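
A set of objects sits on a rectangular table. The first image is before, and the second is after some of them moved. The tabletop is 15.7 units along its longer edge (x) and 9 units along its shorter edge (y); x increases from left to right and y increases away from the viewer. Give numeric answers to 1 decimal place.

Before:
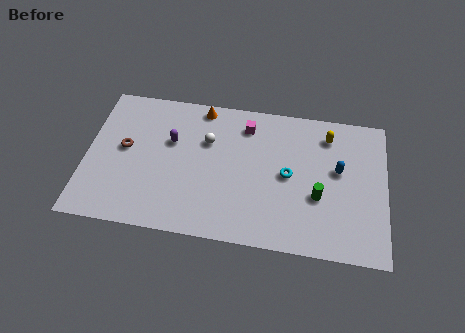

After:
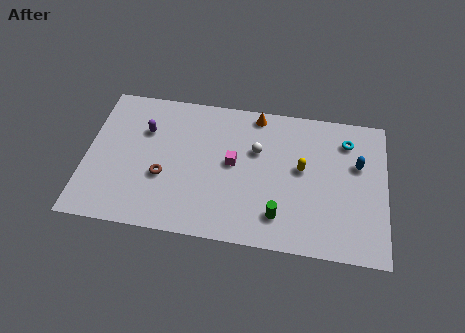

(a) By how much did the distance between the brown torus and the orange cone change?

+1.6

The distance was about 5.0 in the first image and 6.6 in the second, so they moved 1.6 units further apart.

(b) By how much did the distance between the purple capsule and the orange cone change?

+3.3

Before: roughly 2.8 units apart; after: 6.1. That's 3.3 units further apart.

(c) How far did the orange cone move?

2.9

The orange cone was near (5.9, 8.1) before and (8.8, 8.1) after, so it travelled √(2.9² + 0.0²) ≈ 2.9 units.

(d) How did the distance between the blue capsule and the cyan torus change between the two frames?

-1.2

Before: roughly 2.7 units apart; after: 1.5. That's 1.2 units closer together.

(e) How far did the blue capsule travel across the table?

1.1

The blue capsule moved from about (13.2, 5.2) to (14.2, 5.7), a distance of √(1.0² + 0.5²) ≈ 1.1.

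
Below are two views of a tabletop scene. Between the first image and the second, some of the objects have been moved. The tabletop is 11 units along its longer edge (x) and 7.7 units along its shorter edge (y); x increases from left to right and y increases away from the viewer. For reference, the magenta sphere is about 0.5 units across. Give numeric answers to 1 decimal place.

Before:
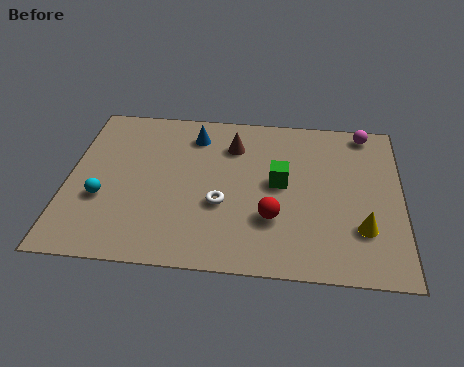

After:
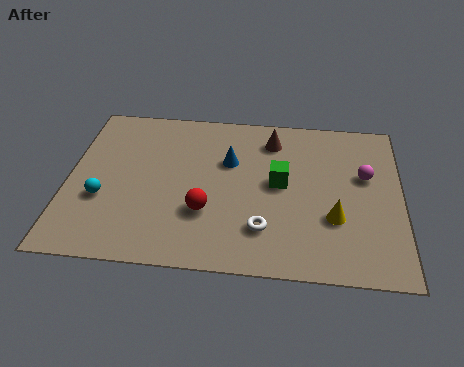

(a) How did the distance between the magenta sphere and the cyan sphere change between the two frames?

-0.7

They were about 9.5 units apart before and 8.8 after — 0.7 units closer together.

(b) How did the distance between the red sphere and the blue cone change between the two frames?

-2.1

The distance was about 4.7 in the first image and 2.6 in the second, so they moved 2.1 units closer together.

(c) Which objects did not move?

the green cube and the cyan sphere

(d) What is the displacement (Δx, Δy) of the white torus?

(1.4, -1.0)

From the two frames, the white torus sits at roughly (5.1, 2.9) before and (6.5, 1.9) after.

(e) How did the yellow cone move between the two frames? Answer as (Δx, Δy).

(-0.9, 0.4)

The yellow cone started near (9.7, 2.2) and ended near (8.8, 2.6).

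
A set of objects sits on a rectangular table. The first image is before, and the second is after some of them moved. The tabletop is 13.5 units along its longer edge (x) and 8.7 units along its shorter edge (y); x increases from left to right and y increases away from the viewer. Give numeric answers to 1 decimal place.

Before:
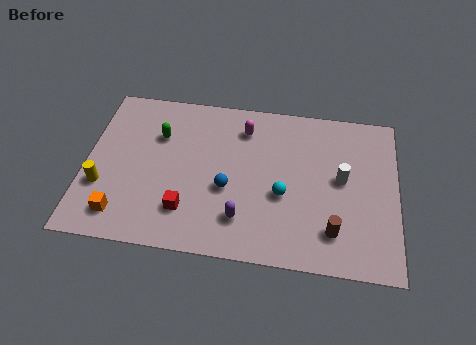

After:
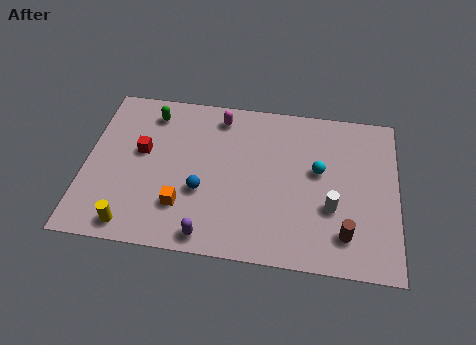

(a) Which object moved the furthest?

the red cube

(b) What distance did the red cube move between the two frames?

3.6

The red cube was near (4.5, 2.1) before and (2.4, 5.0) after, so it travelled √(2.1² + 2.9²) ≈ 3.6 units.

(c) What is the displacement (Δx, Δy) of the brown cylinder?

(0.5, -0.1)

The brown cylinder started near (10.8, 1.9) and ended near (11.3, 1.8).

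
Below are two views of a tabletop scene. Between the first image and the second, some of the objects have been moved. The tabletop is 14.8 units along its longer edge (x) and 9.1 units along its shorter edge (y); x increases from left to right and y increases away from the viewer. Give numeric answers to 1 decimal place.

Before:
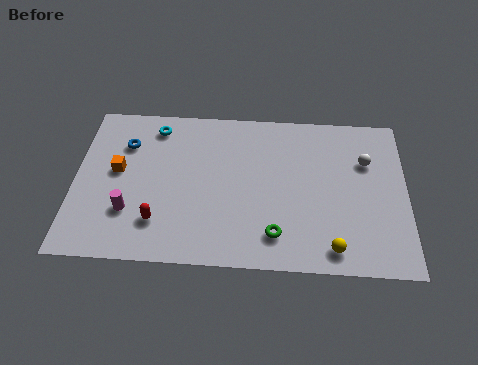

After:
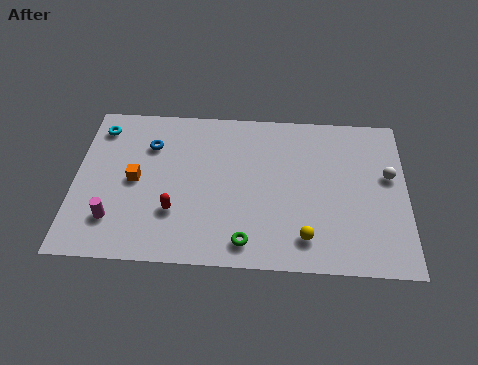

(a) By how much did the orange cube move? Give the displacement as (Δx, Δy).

(0.8, -0.5)

The orange cube was at about (1.9, 5.0) and moved to about (2.7, 4.5).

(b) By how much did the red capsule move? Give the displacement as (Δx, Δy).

(0.7, 0.6)

From the two frames, the red capsule sits at roughly (3.8, 2.2) before and (4.5, 2.8) after.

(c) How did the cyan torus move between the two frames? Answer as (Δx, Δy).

(-2.5, -0.2)

The cyan torus was at about (3.5, 7.7) and moved to about (1.0, 7.5).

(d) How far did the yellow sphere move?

1.3

From (11.5, 1.2) to (10.3, 1.7), the yellow sphere covered √(1.2² + 0.5²) ≈ 1.3 units.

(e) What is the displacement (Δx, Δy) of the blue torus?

(1.1, 0.0)

From the two frames, the blue torus sits at roughly (2.2, 6.6) before and (3.3, 6.6) after.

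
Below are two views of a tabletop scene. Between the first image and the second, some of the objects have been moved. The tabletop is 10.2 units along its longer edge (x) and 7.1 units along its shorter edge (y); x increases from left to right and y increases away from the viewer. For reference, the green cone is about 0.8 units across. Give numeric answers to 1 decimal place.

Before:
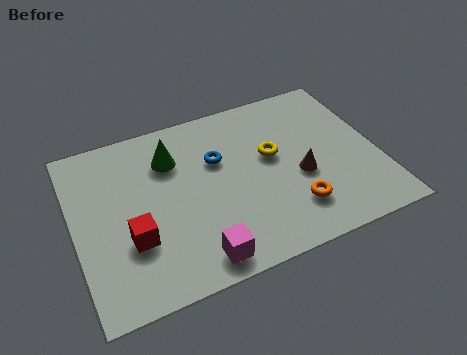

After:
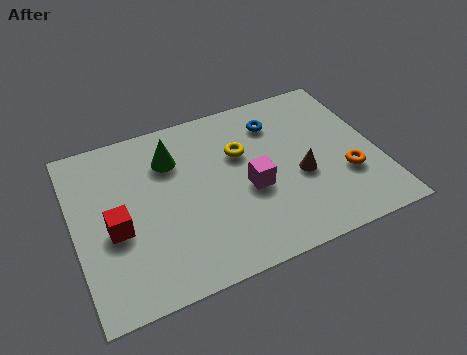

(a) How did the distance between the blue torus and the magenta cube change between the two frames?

-1.1

They were about 3.9 units apart before and 2.8 after — 1.1 units closer together.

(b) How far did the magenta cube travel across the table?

2.9

From (3.8, 0.9) to (5.8, 3.0), the magenta cube covered √(2.0² + 2.1²) ≈ 2.9 units.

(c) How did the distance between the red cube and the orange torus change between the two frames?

+2.4

Before: roughly 5.3 units apart; after: 7.7. That's 2.4 units further apart.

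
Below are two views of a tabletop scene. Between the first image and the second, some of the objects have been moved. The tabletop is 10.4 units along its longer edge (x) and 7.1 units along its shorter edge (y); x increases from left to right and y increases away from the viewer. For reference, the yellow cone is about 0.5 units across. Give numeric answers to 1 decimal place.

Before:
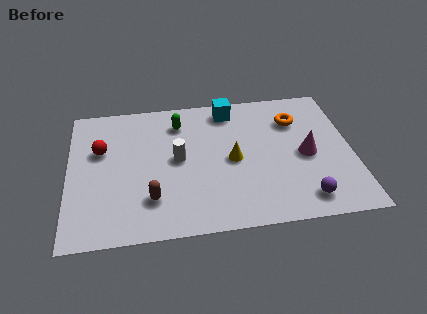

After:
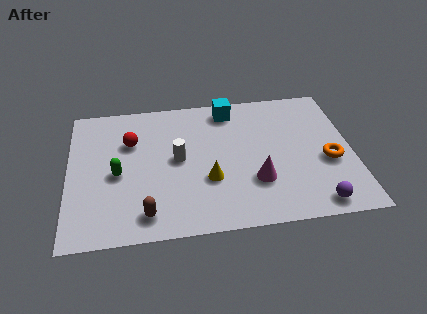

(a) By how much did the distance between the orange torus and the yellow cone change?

+1.4

The distance was about 3.0 in the first image and 4.4 in the second, so they moved 1.4 units further apart.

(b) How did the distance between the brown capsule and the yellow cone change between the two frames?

-0.7

The distance was about 3.4 in the first image and 2.7 in the second, so they moved 0.7 units closer together.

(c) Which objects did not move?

the cyan cube and the white cylinder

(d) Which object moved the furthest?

the green capsule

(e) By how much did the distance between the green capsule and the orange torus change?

+3.4

The distance was about 4.3 in the first image and 7.7 in the second, so they moved 3.4 units further apart.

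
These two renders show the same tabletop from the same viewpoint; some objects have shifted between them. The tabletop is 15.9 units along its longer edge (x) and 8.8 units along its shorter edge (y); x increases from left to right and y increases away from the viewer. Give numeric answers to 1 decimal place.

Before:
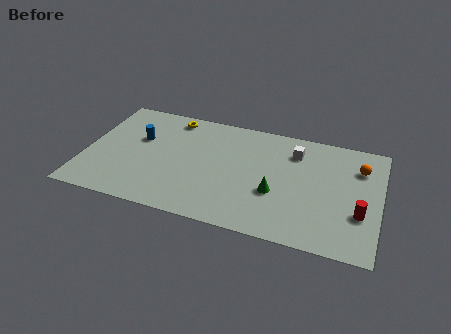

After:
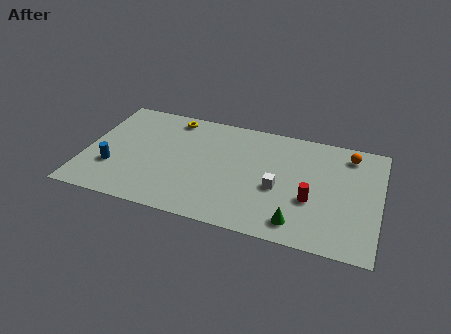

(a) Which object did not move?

the yellow torus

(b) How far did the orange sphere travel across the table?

1.1

The orange sphere moved from about (14.7, 6.5) to (14.1, 7.4), a distance of √(0.6² + 0.9²) ≈ 1.1.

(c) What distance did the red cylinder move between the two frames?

2.6

From (14.9, 3.0) to (12.3, 3.3), the red cylinder covered √(2.6² + 0.3²) ≈ 2.6 units.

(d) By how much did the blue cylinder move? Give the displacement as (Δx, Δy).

(-1.2, -2.7)

From the two frames, the blue cylinder sits at roughly (2.8, 5.5) before and (1.6, 2.8) after.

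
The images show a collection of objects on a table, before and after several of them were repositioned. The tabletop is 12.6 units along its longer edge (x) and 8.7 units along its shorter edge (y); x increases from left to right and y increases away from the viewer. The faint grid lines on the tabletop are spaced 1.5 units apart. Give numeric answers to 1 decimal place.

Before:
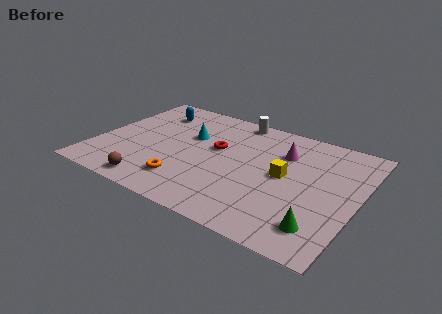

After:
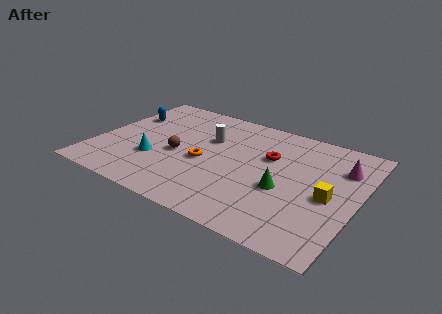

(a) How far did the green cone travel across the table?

2.7

From (11.2, 1.7) to (9.2, 3.5), the green cone covered √(2.0² + 1.8²) ≈ 2.7 units.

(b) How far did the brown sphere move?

2.9

The brown sphere was near (3.3, 1.0) before and (4.0, 3.8) after, so it travelled √(0.7² + 2.8²) ≈ 2.9 units.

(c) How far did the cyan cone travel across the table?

2.9

The cyan cone was near (4.3, 5.5) before and (3.0, 2.9) after, so it travelled √(1.3² + 2.6²) ≈ 2.9 units.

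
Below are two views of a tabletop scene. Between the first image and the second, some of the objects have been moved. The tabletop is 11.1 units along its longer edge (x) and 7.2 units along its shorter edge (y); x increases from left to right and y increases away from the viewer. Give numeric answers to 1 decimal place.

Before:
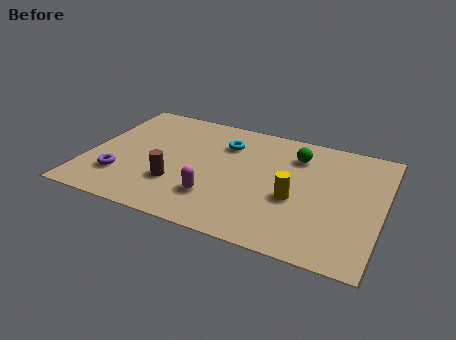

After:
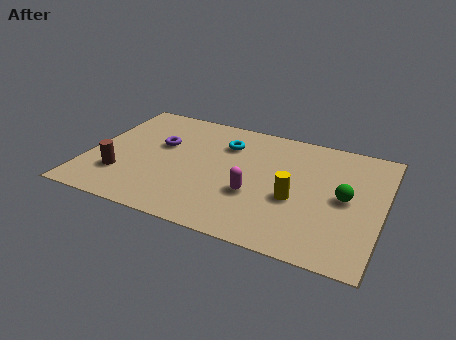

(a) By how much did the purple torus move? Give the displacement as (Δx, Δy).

(1.2, 2.5)

The purple torus started near (1.4, 1.9) and ended near (2.6, 4.4).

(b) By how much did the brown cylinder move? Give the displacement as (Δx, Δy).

(-2.1, -0.2)

From the two frames, the brown cylinder sits at roughly (3.5, 2.2) before and (1.4, 2.0) after.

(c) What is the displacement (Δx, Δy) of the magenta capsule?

(1.4, 0.7)

The magenta capsule started near (5.0, 1.9) and ended near (6.4, 2.6).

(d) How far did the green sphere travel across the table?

2.8

The green sphere was near (7.7, 5.5) before and (9.7, 3.6) after, so it travelled √(2.0² + 1.9²) ≈ 2.8 units.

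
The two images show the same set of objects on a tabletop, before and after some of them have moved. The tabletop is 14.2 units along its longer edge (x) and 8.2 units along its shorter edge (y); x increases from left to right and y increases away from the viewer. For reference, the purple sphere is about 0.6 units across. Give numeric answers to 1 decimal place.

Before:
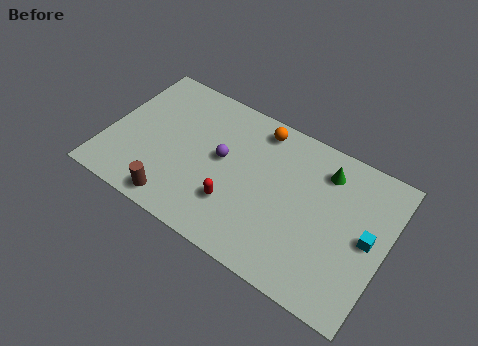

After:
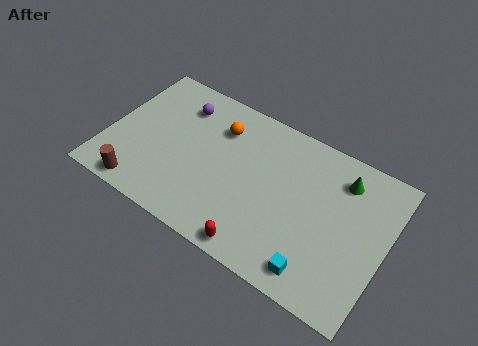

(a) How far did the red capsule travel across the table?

2.2

From (6.8, 2.4) to (8.3, 0.8), the red capsule covered √(1.5² + 1.6²) ≈ 2.2 units.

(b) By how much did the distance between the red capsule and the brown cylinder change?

+3.0

The distance was about 3.1 in the first image and 6.1 in the second, so they moved 3.0 units further apart.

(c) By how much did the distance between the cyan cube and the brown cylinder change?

-0.8

The distance was about 9.8 in the first image and 9.0 in the second, so they moved 0.8 units closer together.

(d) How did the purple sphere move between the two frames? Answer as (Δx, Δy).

(-2.5, 1.9)

The purple sphere started near (5.8, 4.5) and ended near (3.3, 6.4).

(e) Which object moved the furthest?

the cyan cube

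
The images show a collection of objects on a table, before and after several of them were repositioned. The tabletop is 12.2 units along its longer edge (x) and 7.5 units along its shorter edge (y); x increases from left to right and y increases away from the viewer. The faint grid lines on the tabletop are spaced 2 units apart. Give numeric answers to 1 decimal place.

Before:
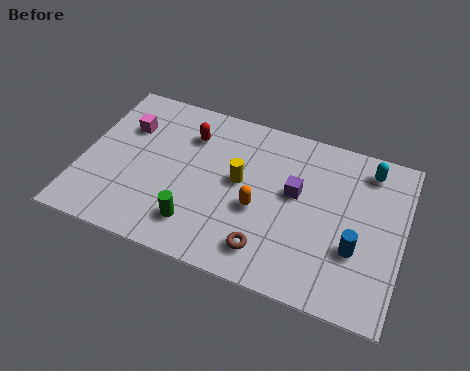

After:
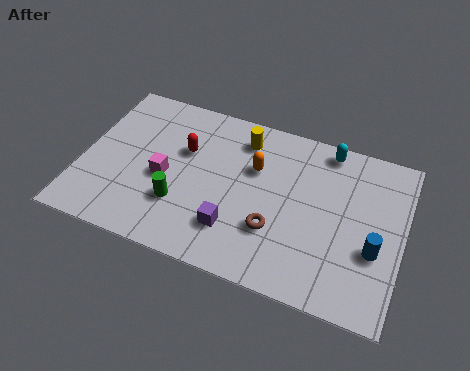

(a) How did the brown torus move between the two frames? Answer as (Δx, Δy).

(0.2, 1.0)

The brown torus was at about (7.3, 1.4) and moved to about (7.5, 2.4).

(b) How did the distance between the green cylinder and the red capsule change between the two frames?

-1.6

Before: roughly 4.1 units apart; after: 2.5. That's 1.6 units closer together.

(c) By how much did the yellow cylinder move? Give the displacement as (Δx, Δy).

(-0.1, 2.0)

The yellow cylinder started near (6.0, 4.1) and ended near (5.9, 6.1).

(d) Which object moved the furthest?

the purple cube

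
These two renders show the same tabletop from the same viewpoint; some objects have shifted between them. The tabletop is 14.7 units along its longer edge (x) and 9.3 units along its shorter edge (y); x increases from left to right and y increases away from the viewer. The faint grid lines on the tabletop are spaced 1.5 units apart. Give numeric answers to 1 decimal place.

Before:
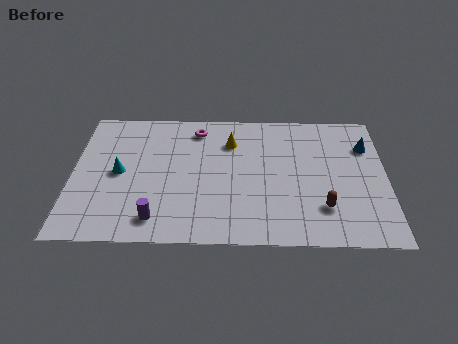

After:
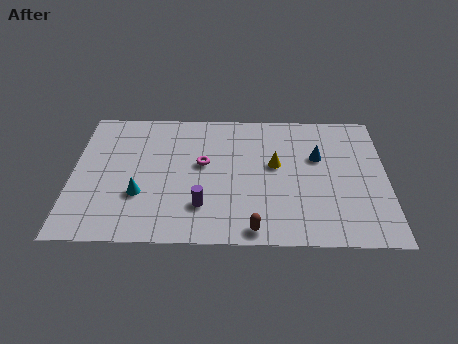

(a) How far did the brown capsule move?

3.5

From (11.7, 2.4) to (8.5, 0.9), the brown capsule covered √(3.2² + 1.5²) ≈ 3.5 units.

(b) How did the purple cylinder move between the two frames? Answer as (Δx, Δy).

(2.1, 0.9)

The purple cylinder was at about (4.0, 1.5) and moved to about (6.1, 2.4).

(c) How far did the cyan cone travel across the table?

1.8

The cyan cone moved from about (2.2, 4.6) to (3.2, 3.1), a distance of √(1.0² + 1.5²) ≈ 1.8.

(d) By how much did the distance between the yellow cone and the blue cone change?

-4.3

Before: roughly 6.4 units apart; after: 2.1. That's 4.3 units closer together.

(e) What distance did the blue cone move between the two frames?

2.4

The blue cone moved from about (13.8, 6.7) to (11.5, 5.9), a distance of √(2.3² + 0.8²) ≈ 2.4.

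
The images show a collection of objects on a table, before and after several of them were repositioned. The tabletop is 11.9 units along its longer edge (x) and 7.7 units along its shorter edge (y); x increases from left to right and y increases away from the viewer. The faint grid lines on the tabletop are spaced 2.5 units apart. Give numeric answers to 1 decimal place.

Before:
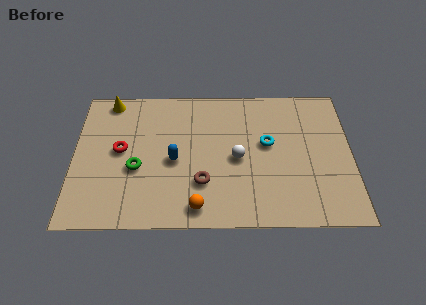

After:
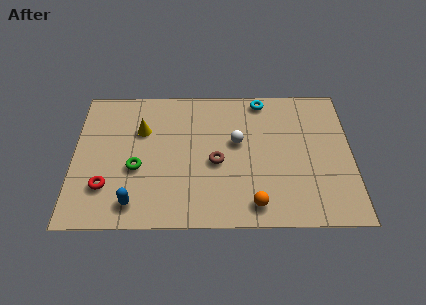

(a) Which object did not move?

the green torus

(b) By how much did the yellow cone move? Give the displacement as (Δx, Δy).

(1.4, -1.7)

From the two frames, the yellow cone sits at roughly (1.5, 6.9) before and (2.9, 5.2) after.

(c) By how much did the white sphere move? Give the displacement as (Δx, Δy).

(0.0, 0.9)

The white sphere started near (7.0, 3.6) and ended near (7.0, 4.5).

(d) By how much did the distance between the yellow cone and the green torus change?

-1.9

They were about 4.0 units apart before and 2.1 after — 1.9 units closer together.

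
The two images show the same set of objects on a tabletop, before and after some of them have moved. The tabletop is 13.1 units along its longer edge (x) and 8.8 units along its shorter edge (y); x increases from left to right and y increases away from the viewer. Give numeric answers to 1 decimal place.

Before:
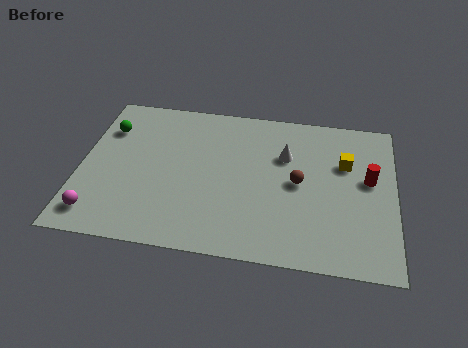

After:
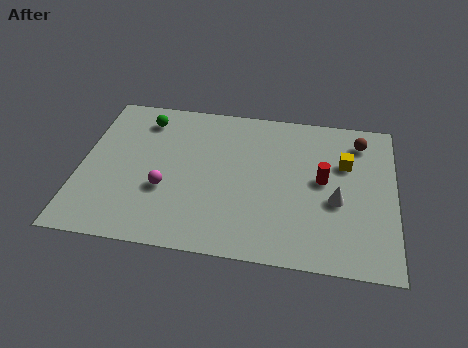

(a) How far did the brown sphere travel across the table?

3.8

The brown sphere was near (9.1, 4.4) before and (11.6, 7.2) after, so it travelled √(2.5² + 2.8²) ≈ 3.8 units.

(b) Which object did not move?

the yellow cube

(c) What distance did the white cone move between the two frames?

3.2

The white cone was near (8.5, 5.9) before and (10.7, 3.6) after, so it travelled √(2.2² + 2.3²) ≈ 3.2 units.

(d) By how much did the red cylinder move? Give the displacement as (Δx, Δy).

(-1.9, -0.3)

The red cylinder started near (12.0, 5.0) and ended near (10.1, 4.7).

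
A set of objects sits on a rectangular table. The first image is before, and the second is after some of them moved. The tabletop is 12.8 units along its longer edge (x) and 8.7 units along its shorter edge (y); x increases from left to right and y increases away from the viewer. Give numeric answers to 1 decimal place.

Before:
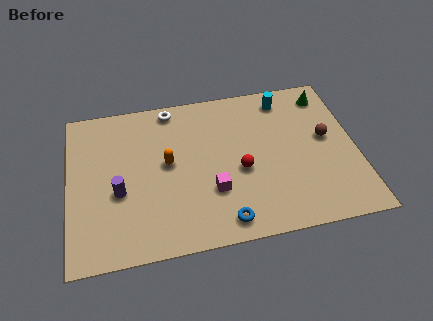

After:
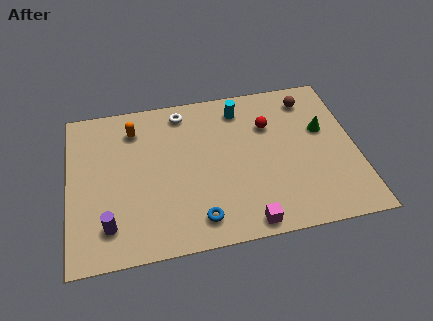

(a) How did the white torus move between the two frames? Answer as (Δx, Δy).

(0.5, -0.3)

From the two frames, the white torus sits at roughly (4.7, 7.8) before and (5.2, 7.5) after.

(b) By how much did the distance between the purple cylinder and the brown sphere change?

+1.3

They were about 9.4 units apart before and 10.7 after — 1.3 units further apart.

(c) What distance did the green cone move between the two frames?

2.0

From (11.7, 7.3) to (11.4, 5.3), the green cone covered √(0.3² + 2.0²) ≈ 2.0 units.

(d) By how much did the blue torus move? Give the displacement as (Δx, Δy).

(-1.1, 0.3)

The blue torus started near (6.7, 1.1) and ended near (5.6, 1.4).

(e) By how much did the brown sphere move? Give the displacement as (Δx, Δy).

(-0.6, 2.4)

From the two frames, the brown sphere sits at roughly (11.5, 4.8) before and (10.9, 7.2) after.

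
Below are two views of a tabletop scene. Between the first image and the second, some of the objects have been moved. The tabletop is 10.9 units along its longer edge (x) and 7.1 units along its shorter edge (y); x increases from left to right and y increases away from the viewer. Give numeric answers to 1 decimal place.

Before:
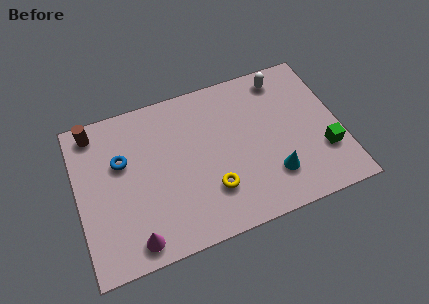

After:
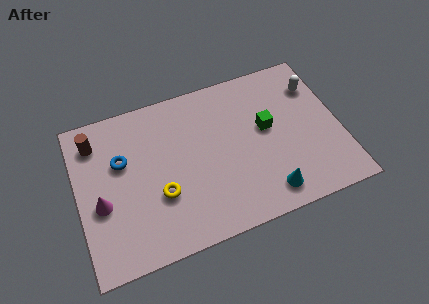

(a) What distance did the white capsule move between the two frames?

1.5

The white capsule was near (8.8, 6.1) before and (10.1, 5.3) after, so it travelled √(1.3² + 0.8²) ≈ 1.5 units.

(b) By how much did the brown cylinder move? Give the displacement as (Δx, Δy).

(0.0, -0.5)

The brown cylinder was at about (0.9, 6.2) and moved to about (0.9, 5.7).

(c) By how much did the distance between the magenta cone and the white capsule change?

+1.0

They were about 8.5 units apart before and 9.5 after — 1.0 units further apart.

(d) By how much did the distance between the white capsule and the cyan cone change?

+0.5

Before: roughly 4.4 units apart; after: 4.9. That's 0.5 units further apart.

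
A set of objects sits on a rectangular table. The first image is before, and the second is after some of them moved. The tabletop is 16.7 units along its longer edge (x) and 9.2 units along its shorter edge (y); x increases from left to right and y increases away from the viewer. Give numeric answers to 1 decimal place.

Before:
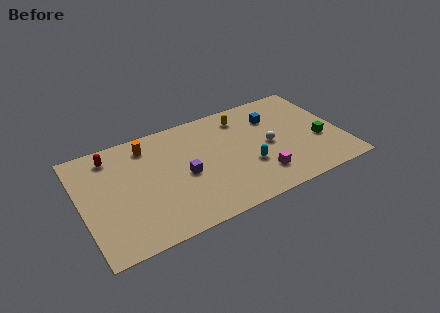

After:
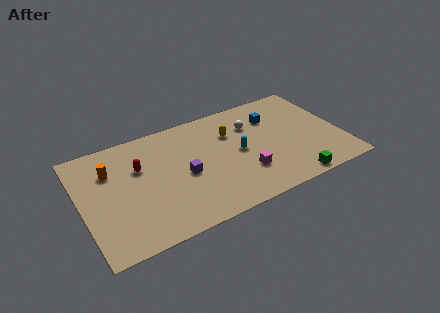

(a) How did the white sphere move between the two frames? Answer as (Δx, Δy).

(-0.8, 2.2)

From the two frames, the white sphere sits at roughly (12.0, 4.4) before and (11.2, 6.6) after.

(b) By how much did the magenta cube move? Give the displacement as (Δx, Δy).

(-0.9, 0.6)

The magenta cube started near (11.1, 2.1) and ended near (10.2, 2.7).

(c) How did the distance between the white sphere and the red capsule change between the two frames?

-2.9

They were about 10.3 units apart before and 7.4 after — 2.9 units closer together.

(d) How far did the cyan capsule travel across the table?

1.5

The cyan capsule moved from about (10.5, 3.2) to (10.1, 4.6), a distance of √(0.4² + 1.4²) ≈ 1.5.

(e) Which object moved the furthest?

the green cube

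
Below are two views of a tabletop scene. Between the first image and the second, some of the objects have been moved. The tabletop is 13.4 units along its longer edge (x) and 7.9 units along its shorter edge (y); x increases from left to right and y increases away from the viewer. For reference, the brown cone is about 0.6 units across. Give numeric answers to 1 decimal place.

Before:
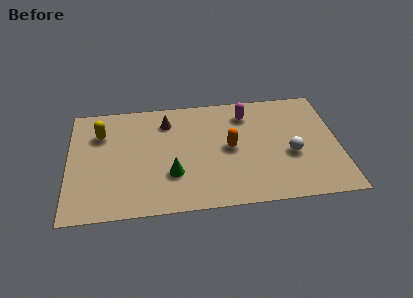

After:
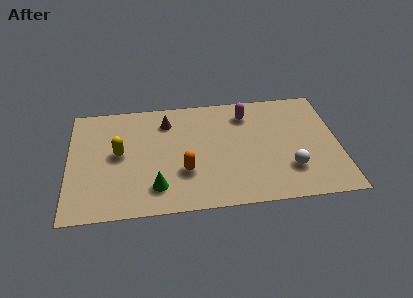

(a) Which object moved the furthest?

the orange capsule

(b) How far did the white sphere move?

1.0

The white sphere moved from about (11.0, 3.2) to (10.9, 2.2), a distance of √(0.1² + 1.0²) ≈ 1.0.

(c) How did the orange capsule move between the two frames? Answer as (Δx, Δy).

(-2.3, -1.4)

The orange capsule was at about (8.0, 4.0) and moved to about (5.7, 2.6).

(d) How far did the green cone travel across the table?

1.1

From (5.1, 2.5) to (4.3, 1.7), the green cone covered √(0.8² + 0.8²) ≈ 1.1 units.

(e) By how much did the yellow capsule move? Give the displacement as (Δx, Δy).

(0.9, -1.5)

The yellow capsule started near (1.6, 5.7) and ended near (2.5, 4.2).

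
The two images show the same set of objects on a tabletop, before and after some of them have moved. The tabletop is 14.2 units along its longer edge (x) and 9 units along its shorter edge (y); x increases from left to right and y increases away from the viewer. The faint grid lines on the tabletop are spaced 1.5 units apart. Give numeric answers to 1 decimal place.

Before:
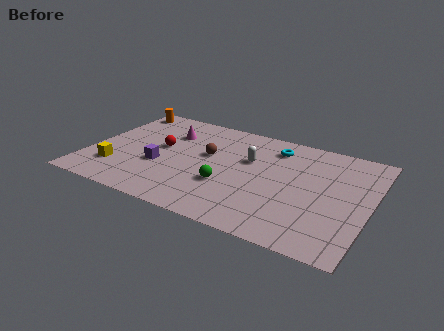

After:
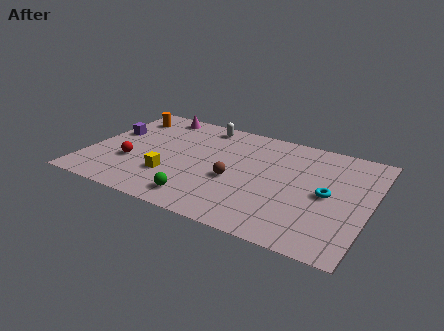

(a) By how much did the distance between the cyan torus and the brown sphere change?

+0.9

The distance was about 3.8 in the first image and 4.7 in the second, so they moved 0.9 units further apart.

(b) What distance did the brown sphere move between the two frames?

2.3

From (5.9, 5.3) to (7.5, 3.7), the brown sphere covered √(1.6² + 1.6²) ≈ 2.3 units.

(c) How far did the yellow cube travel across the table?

2.8

From (1.6, 2.3) to (4.4, 2.7), the yellow cube covered √(2.8² + 0.4²) ≈ 2.8 units.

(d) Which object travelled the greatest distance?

the cyan torus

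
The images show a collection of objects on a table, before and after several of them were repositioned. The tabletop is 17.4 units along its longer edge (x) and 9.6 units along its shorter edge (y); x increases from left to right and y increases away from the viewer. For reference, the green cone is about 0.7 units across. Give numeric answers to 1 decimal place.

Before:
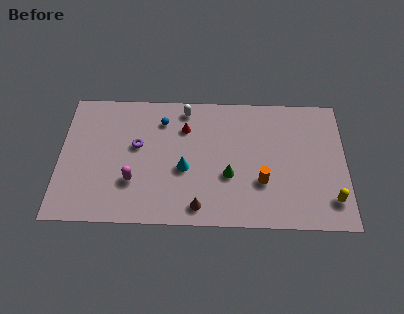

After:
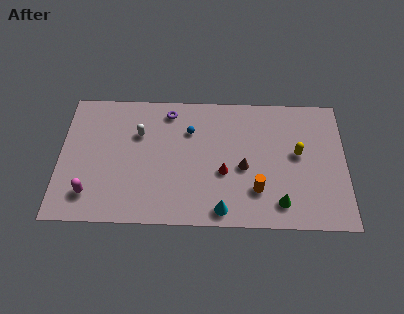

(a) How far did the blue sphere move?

1.8

The blue sphere was near (6.2, 7.5) before and (7.9, 6.8) after, so it travelled √(1.7² + 0.7²) ≈ 1.8 units.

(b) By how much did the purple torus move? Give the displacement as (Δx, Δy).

(1.9, 2.6)

The purple torus was at about (4.7, 5.6) and moved to about (6.6, 8.2).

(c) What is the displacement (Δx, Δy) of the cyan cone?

(2.3, -2.9)

The cyan cone started near (7.6, 4.0) and ended near (9.9, 1.1).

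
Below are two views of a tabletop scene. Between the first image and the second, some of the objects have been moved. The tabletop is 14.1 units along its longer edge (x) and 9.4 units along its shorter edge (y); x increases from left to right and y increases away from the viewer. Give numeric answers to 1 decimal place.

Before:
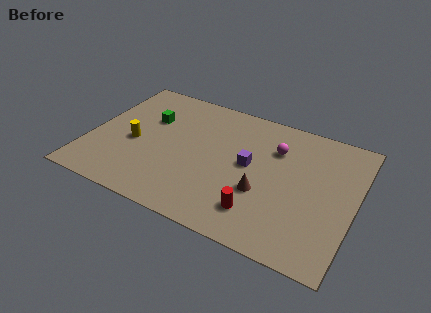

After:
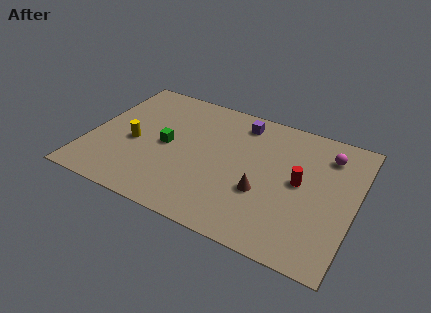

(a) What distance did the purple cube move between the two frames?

3.0

The purple cube was near (8.5, 5.0) before and (7.7, 7.9) after, so it travelled √(0.8² + 2.9²) ≈ 3.0 units.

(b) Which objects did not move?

the yellow cylinder and the brown cone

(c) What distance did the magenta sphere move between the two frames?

2.8

From (9.7, 6.7) to (12.4, 7.4), the magenta sphere covered √(2.7² + 0.7²) ≈ 2.8 units.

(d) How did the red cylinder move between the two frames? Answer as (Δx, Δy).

(1.8, 2.9)

The red cylinder started near (9.4, 2.0) and ended near (11.2, 4.9).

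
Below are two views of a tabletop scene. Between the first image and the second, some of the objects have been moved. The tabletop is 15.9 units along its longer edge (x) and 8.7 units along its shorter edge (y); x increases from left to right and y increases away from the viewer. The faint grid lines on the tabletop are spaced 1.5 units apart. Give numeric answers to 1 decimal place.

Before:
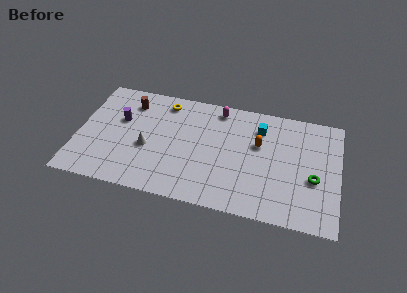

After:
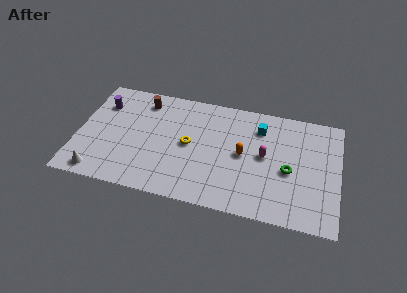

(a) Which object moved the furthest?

the magenta capsule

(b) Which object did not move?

the cyan cube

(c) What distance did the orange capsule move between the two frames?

1.3

The orange capsule moved from about (11.0, 5.4) to (10.1, 4.4), a distance of √(0.9² + 1.0²) ≈ 1.3.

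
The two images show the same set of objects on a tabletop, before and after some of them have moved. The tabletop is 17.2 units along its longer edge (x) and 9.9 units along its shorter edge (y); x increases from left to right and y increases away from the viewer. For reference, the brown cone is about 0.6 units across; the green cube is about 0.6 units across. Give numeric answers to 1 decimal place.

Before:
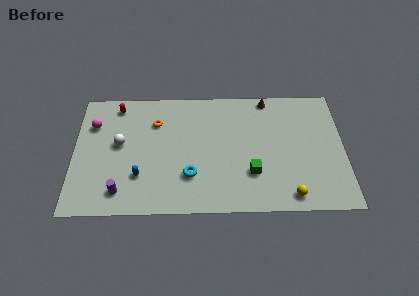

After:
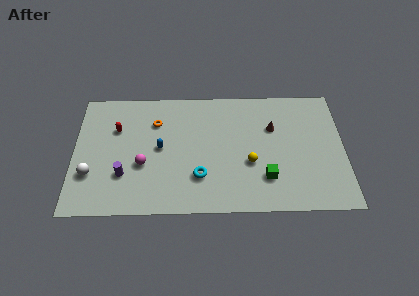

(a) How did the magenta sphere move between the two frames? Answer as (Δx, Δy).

(3.2, -3.3)

The magenta sphere started near (1.2, 7.1) and ended near (4.4, 3.8).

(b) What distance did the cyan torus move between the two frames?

0.6

The cyan torus was near (7.4, 2.9) before and (8.0, 2.8) after, so it travelled √(0.6² + 0.1²) ≈ 0.6 units.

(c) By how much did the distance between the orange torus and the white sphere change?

+2.9

They were about 2.9 units apart before and 5.8 after — 2.9 units further apart.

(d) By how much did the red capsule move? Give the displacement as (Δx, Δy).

(0.0, -1.9)

From the two frames, the red capsule sits at roughly (2.7, 8.6) before and (2.7, 6.7) after.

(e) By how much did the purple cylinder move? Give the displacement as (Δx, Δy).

(0.2, 1.3)

The purple cylinder was at about (3.0, 1.7) and moved to about (3.2, 3.0).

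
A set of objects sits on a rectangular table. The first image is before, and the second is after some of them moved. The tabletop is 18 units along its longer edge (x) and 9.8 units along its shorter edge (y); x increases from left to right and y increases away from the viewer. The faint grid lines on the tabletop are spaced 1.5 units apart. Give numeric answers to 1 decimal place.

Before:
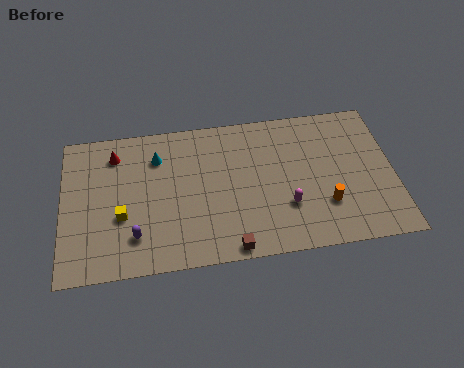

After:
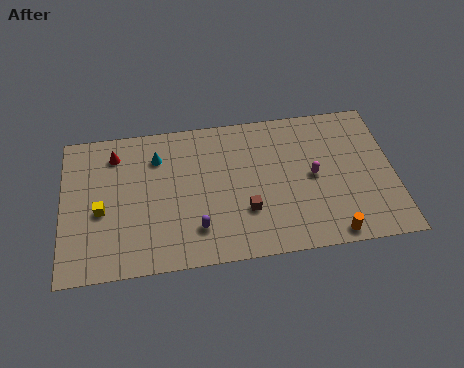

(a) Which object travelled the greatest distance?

the purple capsule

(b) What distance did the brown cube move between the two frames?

2.5

The brown cube moved from about (9.0, 0.8) to (9.9, 3.1), a distance of √(0.9² + 2.3²) ≈ 2.5.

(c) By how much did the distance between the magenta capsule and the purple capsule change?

-1.3

The distance was about 8.2 in the first image and 6.9 in the second, so they moved 1.3 units closer together.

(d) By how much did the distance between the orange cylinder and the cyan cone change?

+1.2

Before: roughly 10.1 units apart; after: 11.3. That's 1.2 units further apart.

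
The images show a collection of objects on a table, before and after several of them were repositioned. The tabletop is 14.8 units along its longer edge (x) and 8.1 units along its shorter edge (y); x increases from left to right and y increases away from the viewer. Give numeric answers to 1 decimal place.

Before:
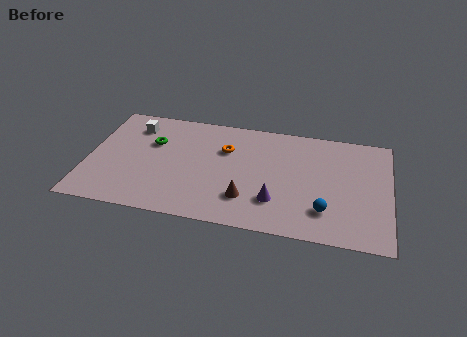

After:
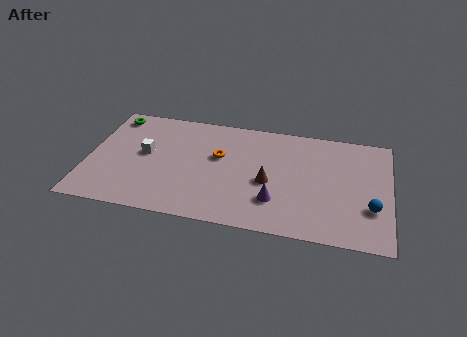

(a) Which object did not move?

the purple cone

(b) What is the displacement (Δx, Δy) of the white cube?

(0.7, -2.0)

The white cube started near (2.1, 6.4) and ended near (2.8, 4.4).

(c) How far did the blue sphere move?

2.3

From (11.7, 2.0) to (13.9, 2.6), the blue sphere covered √(2.2² + 0.6²) ≈ 2.3 units.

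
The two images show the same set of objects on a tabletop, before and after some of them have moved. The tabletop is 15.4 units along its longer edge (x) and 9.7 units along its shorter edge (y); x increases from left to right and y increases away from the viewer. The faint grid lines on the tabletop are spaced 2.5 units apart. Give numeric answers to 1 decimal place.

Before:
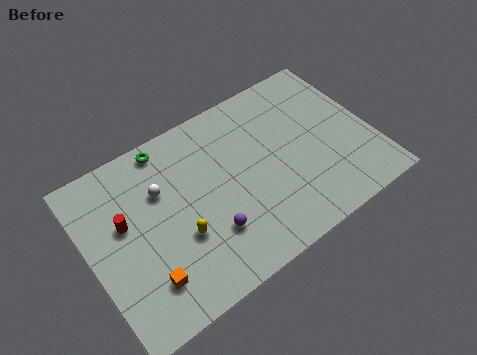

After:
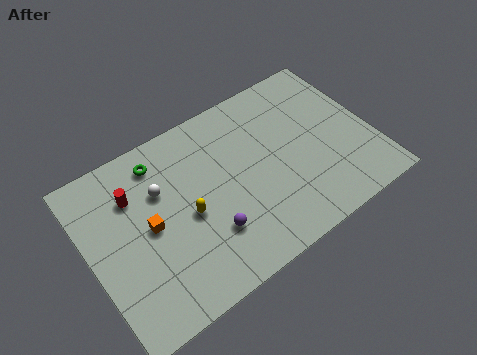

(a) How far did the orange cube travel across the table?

2.8

From (2.5, 2.2) to (3.2, 4.9), the orange cube covered √(0.7² + 2.7²) ≈ 2.8 units.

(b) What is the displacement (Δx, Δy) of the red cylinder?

(0.7, 1.2)

The red cylinder started near (2.0, 5.8) and ended near (2.7, 7.0).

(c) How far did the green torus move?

0.8

The green torus moved from about (4.8, 8.7) to (4.3, 8.1), a distance of √(0.5² + 0.6²) ≈ 0.8.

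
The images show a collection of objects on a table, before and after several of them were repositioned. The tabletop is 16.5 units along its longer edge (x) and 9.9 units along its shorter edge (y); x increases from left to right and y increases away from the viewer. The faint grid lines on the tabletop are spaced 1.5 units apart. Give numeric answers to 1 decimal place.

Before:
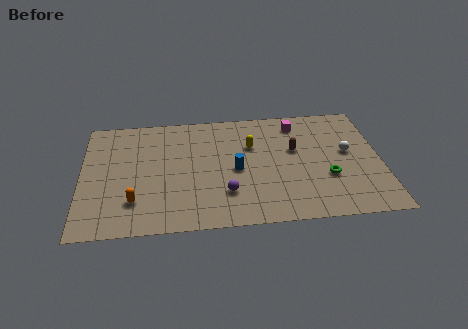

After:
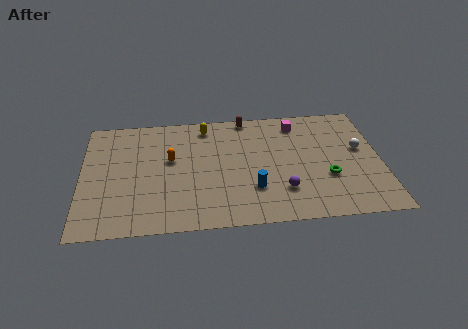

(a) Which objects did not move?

the magenta cube and the green torus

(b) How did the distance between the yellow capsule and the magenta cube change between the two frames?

+2.0

Before: roughly 3.1 units apart; after: 5.1. That's 2.0 units further apart.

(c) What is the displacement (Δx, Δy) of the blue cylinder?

(0.9, -1.7)

From the two frames, the blue cylinder sits at roughly (8.5, 4.6) before and (9.4, 2.9) after.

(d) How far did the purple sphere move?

3.1

The purple sphere moved from about (7.9, 2.7) to (11.0, 2.6), a distance of √(3.1² + 0.1²) ≈ 3.1.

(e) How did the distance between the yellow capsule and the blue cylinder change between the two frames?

+3.9

They were about 2.2 units apart before and 6.1 after — 3.9 units further apart.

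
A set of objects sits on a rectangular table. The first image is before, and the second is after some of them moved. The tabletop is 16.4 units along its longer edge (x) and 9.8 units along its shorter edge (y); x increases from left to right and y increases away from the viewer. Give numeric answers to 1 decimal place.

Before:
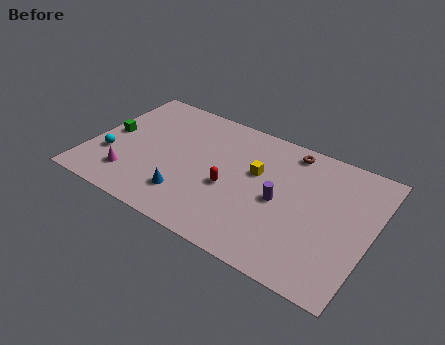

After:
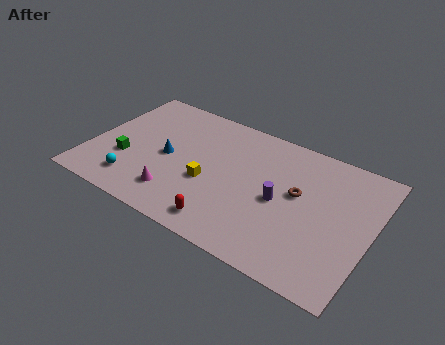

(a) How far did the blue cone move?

2.9

The blue cone moved from about (6.1, 2.3) to (4.5, 4.7), a distance of √(1.6² + 2.4²) ≈ 2.9.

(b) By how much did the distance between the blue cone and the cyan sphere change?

-1.7

Before: roughly 4.9 units apart; after: 3.2. That's 1.7 units closer together.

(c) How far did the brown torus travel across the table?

3.1

The brown torus was near (11.2, 8.6) before and (12.1, 5.6) after, so it travelled √(0.9² + 3.0²) ≈ 3.1 units.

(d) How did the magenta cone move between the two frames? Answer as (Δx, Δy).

(2.8, -0.1)

The magenta cone was at about (2.7, 2.2) and moved to about (5.5, 2.1).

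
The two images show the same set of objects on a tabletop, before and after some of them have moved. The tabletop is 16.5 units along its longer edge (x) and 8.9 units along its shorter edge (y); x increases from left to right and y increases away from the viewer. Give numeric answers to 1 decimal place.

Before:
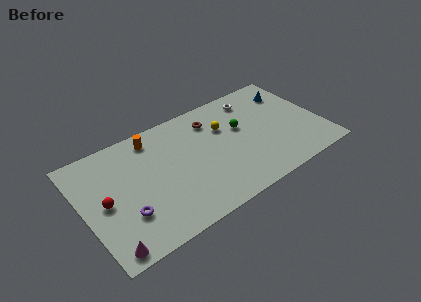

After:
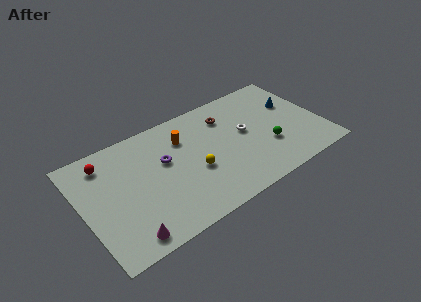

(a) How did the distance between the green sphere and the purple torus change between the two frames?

-1.6

Before: roughly 8.9 units apart; after: 7.3. That's 1.6 units closer together.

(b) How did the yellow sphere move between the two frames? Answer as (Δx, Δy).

(-2.5, -2.4)

The yellow sphere started near (10.0, 6.0) and ended near (7.5, 3.6).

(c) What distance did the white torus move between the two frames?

2.7

From (12.4, 7.4) to (11.3, 4.9), the white torus covered √(1.1² + 2.5²) ≈ 2.7 units.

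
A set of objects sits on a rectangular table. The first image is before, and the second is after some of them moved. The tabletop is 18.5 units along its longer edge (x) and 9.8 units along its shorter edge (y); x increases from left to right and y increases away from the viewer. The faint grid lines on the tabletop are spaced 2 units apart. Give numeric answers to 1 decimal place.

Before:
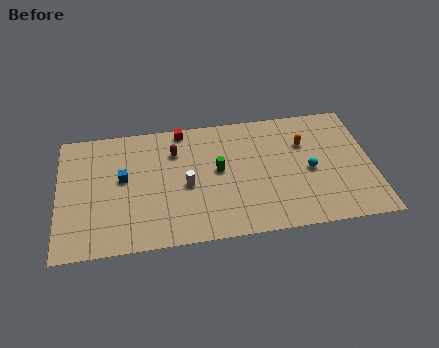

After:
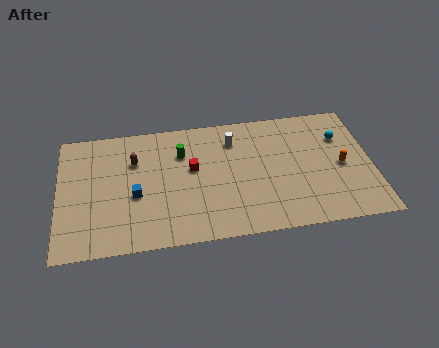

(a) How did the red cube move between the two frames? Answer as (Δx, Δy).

(0.5, -3.2)

The red cube was at about (7.4, 8.9) and moved to about (7.9, 5.7).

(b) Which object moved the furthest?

the white cylinder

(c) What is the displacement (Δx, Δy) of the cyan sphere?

(2.0, 2.4)

The cyan sphere started near (14.8, 4.5) and ended near (16.8, 6.9).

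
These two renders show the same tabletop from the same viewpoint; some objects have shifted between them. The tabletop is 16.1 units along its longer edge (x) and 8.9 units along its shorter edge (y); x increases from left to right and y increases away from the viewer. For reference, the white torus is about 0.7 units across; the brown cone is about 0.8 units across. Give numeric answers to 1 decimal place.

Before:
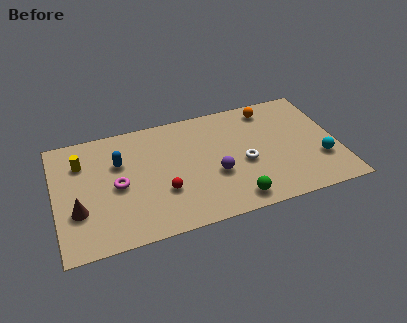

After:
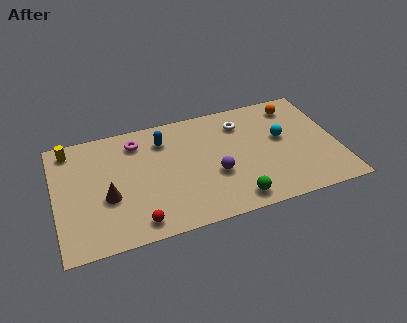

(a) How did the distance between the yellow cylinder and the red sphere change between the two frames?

+1.7

They were about 5.6 units apart before and 7.3 after — 1.7 units further apart.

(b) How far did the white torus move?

3.1

From (10.7, 3.8) to (10.8, 6.9), the white torus covered √(0.1² + 3.1²) ≈ 3.1 units.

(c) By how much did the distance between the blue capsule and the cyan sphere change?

-4.8

Before: roughly 11.7 units apart; after: 6.9. That's 4.8 units closer together.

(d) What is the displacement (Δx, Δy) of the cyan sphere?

(-2.0, 2.3)

The cyan sphere started near (15.0, 2.8) and ended near (13.0, 5.1).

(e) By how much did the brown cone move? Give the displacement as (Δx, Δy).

(1.7, 0.5)

The brown cone started near (1.2, 3.0) and ended near (2.9, 3.5).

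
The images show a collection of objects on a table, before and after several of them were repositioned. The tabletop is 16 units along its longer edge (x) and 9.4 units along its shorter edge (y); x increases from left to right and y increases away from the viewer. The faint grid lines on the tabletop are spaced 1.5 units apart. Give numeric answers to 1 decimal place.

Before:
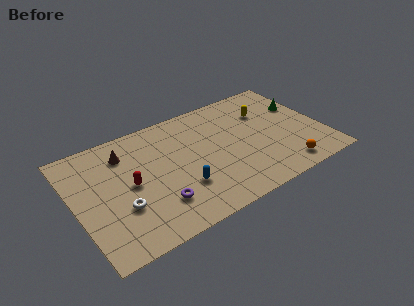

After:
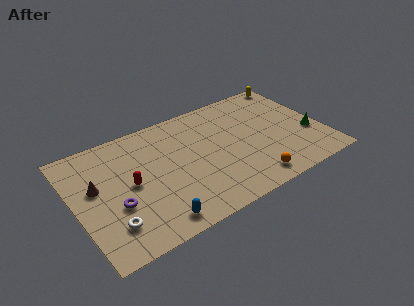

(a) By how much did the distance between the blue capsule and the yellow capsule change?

+5.7

They were about 7.2 units apart before and 12.9 after — 5.7 units further apart.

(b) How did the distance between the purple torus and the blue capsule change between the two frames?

+1.4

They were about 1.7 units apart before and 3.1 after — 1.4 units further apart.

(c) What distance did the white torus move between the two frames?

1.3

From (2.7, 3.2) to (1.9, 2.2), the white torus covered √(0.8² + 1.0²) ≈ 1.3 units.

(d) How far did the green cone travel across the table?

2.7

From (15.0, 6.1) to (15.1, 3.4), the green cone covered √(0.1² + 2.7²) ≈ 2.7 units.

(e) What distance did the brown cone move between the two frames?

2.8

From (3.5, 7.3) to (1.4, 5.5), the brown cone covered √(2.1² + 1.8²) ≈ 2.8 units.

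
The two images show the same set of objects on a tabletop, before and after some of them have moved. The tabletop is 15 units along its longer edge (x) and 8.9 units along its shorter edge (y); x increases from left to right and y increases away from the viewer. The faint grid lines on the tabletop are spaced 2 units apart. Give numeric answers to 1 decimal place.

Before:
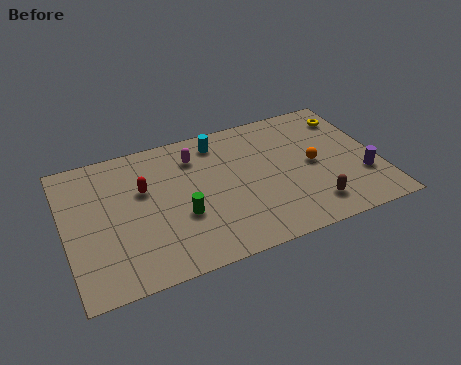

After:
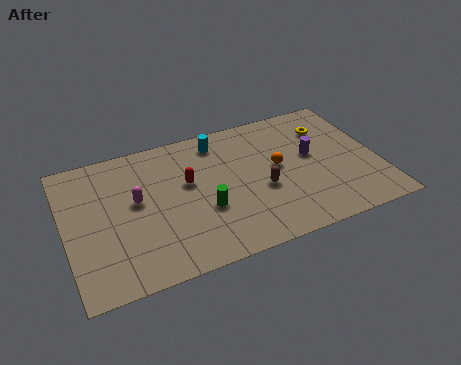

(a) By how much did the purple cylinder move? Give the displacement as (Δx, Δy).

(-2.2, 2.2)

The purple cylinder was at about (14.1, 2.8) and moved to about (11.9, 5.0).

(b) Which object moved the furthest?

the magenta capsule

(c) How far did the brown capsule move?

2.9

The brown capsule was near (11.5, 1.7) before and (9.3, 3.6) after, so it travelled √(2.2² + 1.9²) ≈ 2.9 units.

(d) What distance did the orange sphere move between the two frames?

1.7

The orange sphere moved from about (11.9, 4.4) to (10.2, 4.8), a distance of √(1.7² + 0.4²) ≈ 1.7.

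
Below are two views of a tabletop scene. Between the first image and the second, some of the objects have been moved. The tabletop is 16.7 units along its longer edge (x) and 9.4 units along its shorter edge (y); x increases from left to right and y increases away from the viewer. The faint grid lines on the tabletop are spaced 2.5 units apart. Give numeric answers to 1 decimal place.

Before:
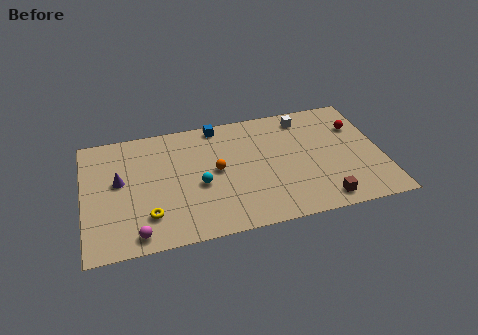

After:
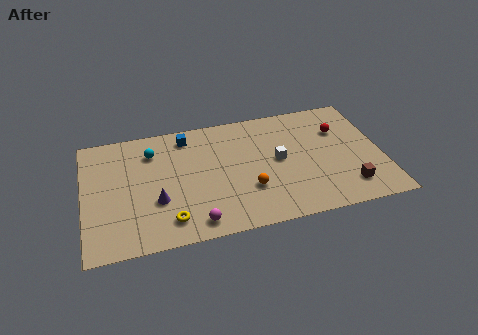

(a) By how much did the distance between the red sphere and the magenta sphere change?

-3.8

They were about 13.8 units apart before and 10.0 after — 3.8 units closer together.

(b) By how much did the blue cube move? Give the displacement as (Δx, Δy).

(-1.8, -0.5)

The blue cube was at about (7.7, 8.5) and moved to about (5.9, 8.0).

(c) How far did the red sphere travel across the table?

1.0

The red sphere moved from about (15.5, 6.6) to (14.5, 6.5), a distance of √(1.0² + 0.1²) ≈ 1.0.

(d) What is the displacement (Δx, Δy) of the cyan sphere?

(-2.5, 3.2)

The cyan sphere started near (6.4, 4.0) and ended near (3.9, 7.2).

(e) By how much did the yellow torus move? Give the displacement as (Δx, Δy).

(1.1, -0.6)

From the two frames, the yellow torus sits at roughly (3.5, 2.3) before and (4.6, 1.7) after.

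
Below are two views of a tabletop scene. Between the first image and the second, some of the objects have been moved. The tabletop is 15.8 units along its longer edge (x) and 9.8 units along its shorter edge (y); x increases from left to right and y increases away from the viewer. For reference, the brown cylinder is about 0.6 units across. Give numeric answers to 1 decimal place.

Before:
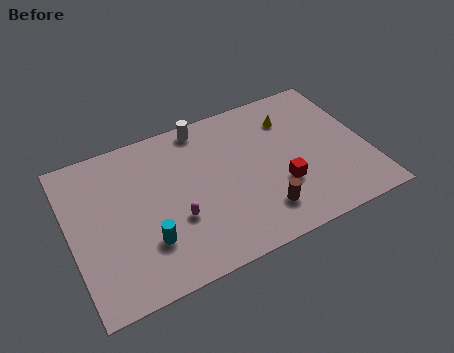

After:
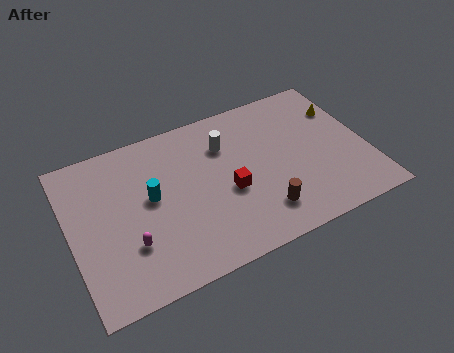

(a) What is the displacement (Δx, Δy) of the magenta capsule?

(-2.5, -0.5)

From the two frames, the magenta capsule sits at roughly (5.4, 3.5) before and (2.9, 3.0) after.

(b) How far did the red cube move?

2.8

The red cube moved from about (11.0, 3.3) to (8.3, 4.1), a distance of √(2.7² + 0.8²) ≈ 2.8.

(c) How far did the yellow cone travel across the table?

2.8

The yellow cone was near (12.1, 7.4) before and (14.9, 7.0) after, so it travelled √(2.8² + 0.4²) ≈ 2.8 units.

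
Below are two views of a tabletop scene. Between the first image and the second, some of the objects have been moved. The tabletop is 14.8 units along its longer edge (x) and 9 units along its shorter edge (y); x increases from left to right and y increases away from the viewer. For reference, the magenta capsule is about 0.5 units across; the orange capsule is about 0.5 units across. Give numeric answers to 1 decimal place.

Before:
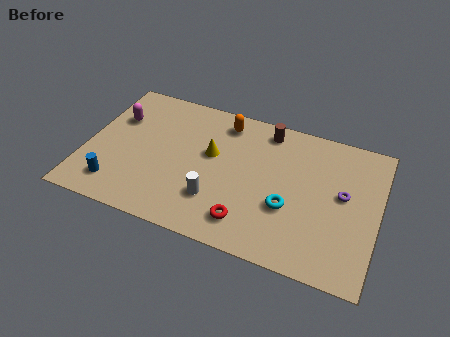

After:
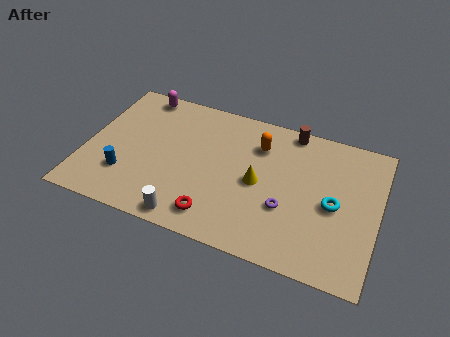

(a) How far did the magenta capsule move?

2.2

The magenta capsule was near (1.3, 6.1) before and (2.3, 8.1) after, so it travelled √(1.0² + 2.0²) ≈ 2.2 units.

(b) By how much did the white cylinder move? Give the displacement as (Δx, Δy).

(-1.2, -1.6)

The white cylinder was at about (6.8, 2.5) and moved to about (5.6, 0.9).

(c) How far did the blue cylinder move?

0.9

The blue cylinder moved from about (1.8, 1.7) to (2.2, 2.5), a distance of √(0.4² + 0.8²) ≈ 0.9.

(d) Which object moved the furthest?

the purple torus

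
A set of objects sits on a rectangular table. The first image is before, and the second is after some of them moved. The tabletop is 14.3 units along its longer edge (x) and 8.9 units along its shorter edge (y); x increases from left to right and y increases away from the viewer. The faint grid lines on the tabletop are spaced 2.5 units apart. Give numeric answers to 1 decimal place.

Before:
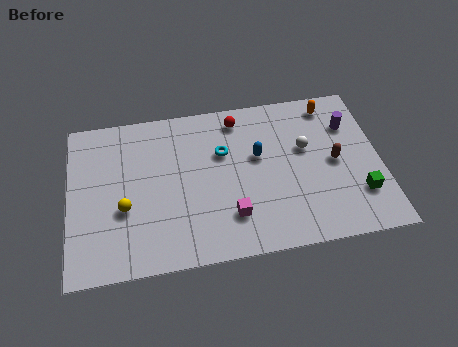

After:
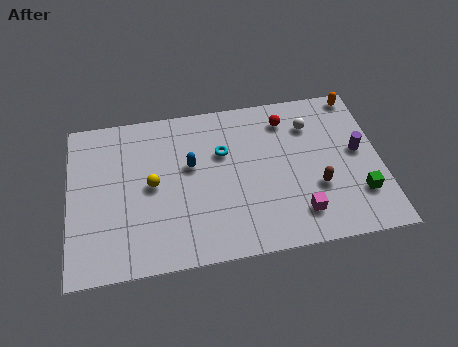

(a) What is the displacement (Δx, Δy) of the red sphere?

(2.2, -0.4)

The red sphere was at about (7.9, 7.6) and moved to about (10.1, 7.2).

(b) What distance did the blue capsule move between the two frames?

3.1

The blue capsule was near (8.7, 5.3) before and (5.6, 5.3) after, so it travelled √(3.1² + 0.0²) ≈ 3.1 units.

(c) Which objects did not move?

the green cube and the cyan torus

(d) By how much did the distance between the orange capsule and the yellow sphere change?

-0.3

They were about 10.6 units apart before and 10.3 after — 0.3 units closer together.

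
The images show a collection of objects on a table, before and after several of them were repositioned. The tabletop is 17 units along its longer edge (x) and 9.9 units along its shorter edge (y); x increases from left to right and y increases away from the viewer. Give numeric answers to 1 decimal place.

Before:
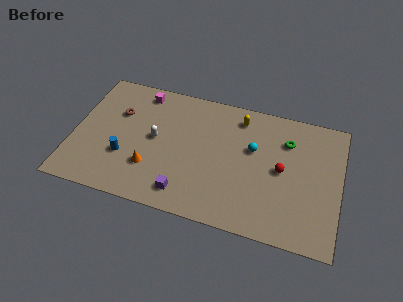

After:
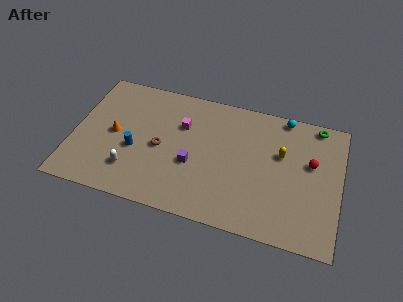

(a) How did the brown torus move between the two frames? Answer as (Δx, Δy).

(2.9, -2.0)

The brown torus was at about (2.7, 6.6) and moved to about (5.6, 4.6).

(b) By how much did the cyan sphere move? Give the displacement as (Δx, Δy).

(1.8, 3.0)

The cyan sphere was at about (11.4, 6.1) and moved to about (13.2, 9.1).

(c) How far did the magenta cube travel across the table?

3.4

The magenta cube was near (4.0, 8.6) before and (6.8, 6.7) after, so it travelled √(2.8² + 1.9²) ≈ 3.4 units.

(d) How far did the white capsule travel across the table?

3.1

From (5.2, 5.2) to (3.9, 2.4), the white capsule covered √(1.3² + 2.8²) ≈ 3.1 units.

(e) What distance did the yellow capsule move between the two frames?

3.5

The yellow capsule moved from about (10.4, 8.3) to (13.2, 6.2), a distance of √(2.8² + 2.1²) ≈ 3.5.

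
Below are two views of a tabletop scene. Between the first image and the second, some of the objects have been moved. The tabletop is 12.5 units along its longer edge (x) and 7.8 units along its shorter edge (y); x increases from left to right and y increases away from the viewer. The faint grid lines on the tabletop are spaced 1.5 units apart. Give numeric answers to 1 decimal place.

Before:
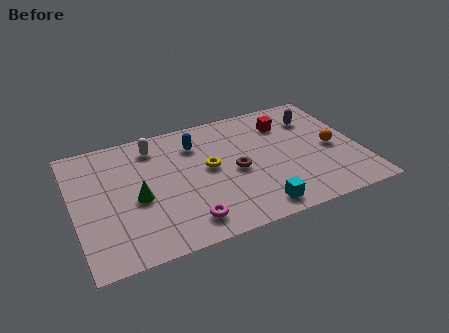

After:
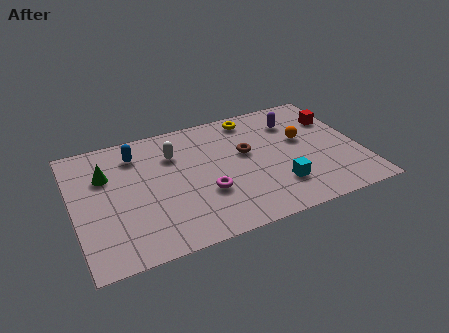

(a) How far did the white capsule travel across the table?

1.1

From (3.7, 6.4) to (4.5, 5.6), the white capsule covered √(0.8² + 0.8²) ≈ 1.1 units.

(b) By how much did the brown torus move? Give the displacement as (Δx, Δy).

(0.6, 1.0)

The brown torus was at about (7.0, 3.6) and moved to about (7.6, 4.6).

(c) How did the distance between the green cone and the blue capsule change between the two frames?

-2.1

Before: roughly 3.8 units apart; after: 1.7. That's 2.1 units closer together.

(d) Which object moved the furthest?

the yellow torus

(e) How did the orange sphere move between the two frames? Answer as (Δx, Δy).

(-1.2, 1.0)

The orange sphere was at about (11.3, 3.6) and moved to about (10.1, 4.6).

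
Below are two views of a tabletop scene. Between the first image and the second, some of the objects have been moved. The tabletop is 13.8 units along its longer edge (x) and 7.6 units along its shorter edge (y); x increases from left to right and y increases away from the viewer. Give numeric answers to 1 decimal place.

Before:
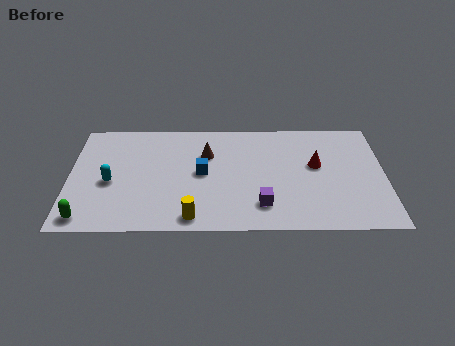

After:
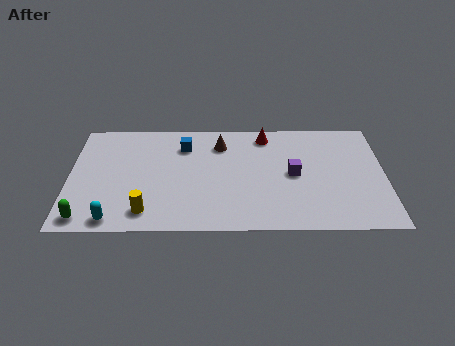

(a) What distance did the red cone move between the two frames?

3.0

The red cone was near (10.8, 4.4) before and (8.6, 6.5) after, so it travelled √(2.2² + 2.1²) ≈ 3.0 units.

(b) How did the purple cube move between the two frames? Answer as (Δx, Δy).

(1.4, 2.1)

The purple cube was at about (8.4, 1.7) and moved to about (9.8, 3.8).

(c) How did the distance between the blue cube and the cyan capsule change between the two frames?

+1.8

They were about 4.0 units apart before and 5.8 after — 1.8 units further apart.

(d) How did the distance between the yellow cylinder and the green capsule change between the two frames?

-2.0

They were about 4.6 units apart before and 2.6 after — 2.0 units closer together.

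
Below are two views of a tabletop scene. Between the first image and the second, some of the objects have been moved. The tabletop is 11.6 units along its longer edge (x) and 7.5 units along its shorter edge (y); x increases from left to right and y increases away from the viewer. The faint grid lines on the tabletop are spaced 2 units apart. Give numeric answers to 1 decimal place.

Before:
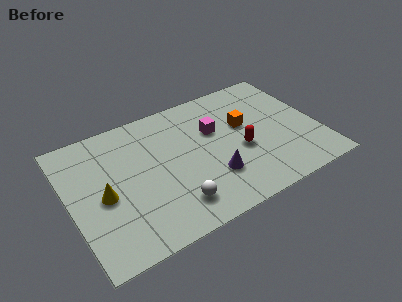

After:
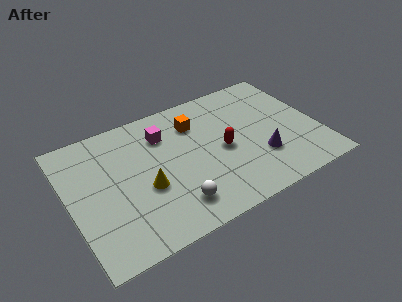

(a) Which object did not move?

the white sphere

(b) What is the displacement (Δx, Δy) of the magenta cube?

(-2.3, 0.8)

The magenta cube started near (6.9, 4.8) and ended near (4.6, 5.6).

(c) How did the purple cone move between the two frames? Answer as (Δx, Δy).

(2.3, 0.1)

The purple cone started near (6.4, 2.2) and ended near (8.7, 2.3).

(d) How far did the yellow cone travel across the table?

1.9

The yellow cone moved from about (1.5, 3.4) to (3.4, 3.0), a distance of √(1.9² + 0.4²) ≈ 1.9.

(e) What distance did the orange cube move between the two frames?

2.5

The orange cube was near (8.3, 4.5) before and (6.1, 5.6) after, so it travelled √(2.2² + 1.1²) ≈ 2.5 units.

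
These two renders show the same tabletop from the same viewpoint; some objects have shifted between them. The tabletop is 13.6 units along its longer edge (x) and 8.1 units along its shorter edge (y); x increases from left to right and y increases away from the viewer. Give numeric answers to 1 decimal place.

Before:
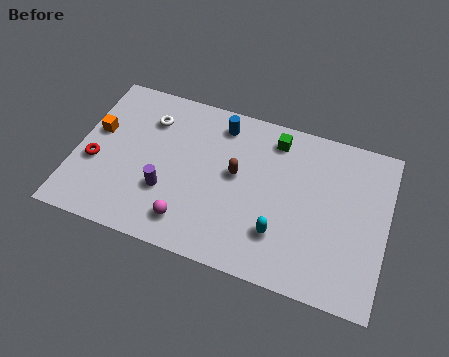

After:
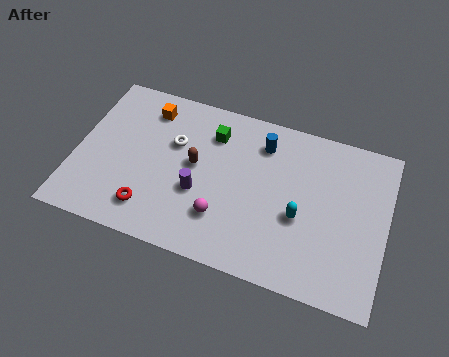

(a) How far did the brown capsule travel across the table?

1.8

From (7.0, 4.5) to (5.2, 4.4), the brown capsule covered √(1.8² + 0.1²) ≈ 1.8 units.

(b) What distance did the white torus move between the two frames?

1.5

The white torus moved from about (3.0, 6.1) to (4.2, 5.2), a distance of √(1.2² + 0.9²) ≈ 1.5.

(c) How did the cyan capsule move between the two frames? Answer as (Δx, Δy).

(0.8, 1.1)

The cyan capsule was at about (9.1, 2.2) and moved to about (9.9, 3.3).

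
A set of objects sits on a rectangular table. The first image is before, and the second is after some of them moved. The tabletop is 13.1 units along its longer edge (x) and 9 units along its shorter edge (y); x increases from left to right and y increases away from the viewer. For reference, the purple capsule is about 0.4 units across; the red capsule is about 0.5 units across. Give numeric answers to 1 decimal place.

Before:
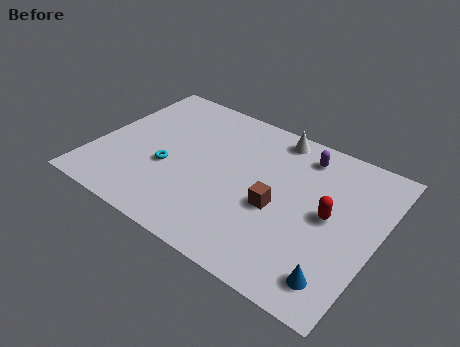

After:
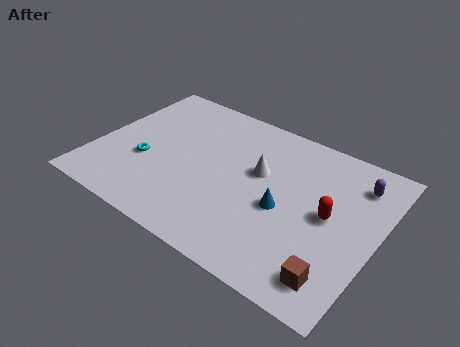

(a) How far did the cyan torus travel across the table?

1.1

From (3.5, 3.5) to (2.4, 3.4), the cyan torus covered √(1.1² + 0.1²) ≈ 1.1 units.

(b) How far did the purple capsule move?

2.6

The purple capsule moved from about (9.2, 7.5) to (11.8, 7.1), a distance of √(2.6² + 0.4²) ≈ 2.6.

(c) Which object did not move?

the red capsule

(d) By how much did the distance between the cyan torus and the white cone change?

-0.7

The distance was about 6.2 in the first image and 5.5 in the second, so they moved 0.7 units closer together.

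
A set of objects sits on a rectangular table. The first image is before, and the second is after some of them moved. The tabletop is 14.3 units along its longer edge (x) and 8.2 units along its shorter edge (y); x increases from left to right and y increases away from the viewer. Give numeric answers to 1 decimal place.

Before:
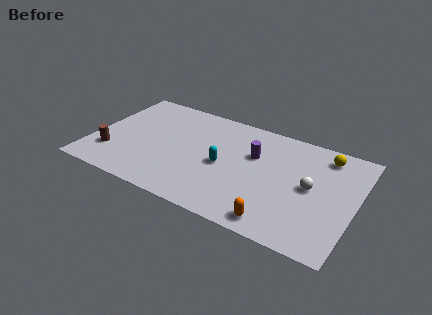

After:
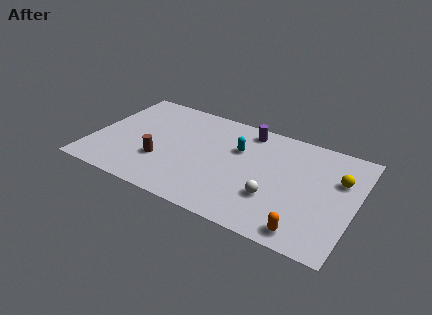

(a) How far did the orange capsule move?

1.5

From (10.5, 1.0) to (12.0, 1.0), the orange capsule covered √(1.5² + 0.0²) ≈ 1.5 units.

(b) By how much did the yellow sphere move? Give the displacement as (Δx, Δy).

(0.9, -1.5)

The yellow sphere was at about (12.4, 6.9) and moved to about (13.3, 5.4).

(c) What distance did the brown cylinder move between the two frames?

2.7

The brown cylinder moved from about (1.2, 2.2) to (3.9, 2.7), a distance of √(2.7² + 0.5²) ≈ 2.7.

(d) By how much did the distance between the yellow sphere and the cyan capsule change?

-0.6

The distance was about 6.1 in the first image and 5.5 in the second, so they moved 0.6 units closer together.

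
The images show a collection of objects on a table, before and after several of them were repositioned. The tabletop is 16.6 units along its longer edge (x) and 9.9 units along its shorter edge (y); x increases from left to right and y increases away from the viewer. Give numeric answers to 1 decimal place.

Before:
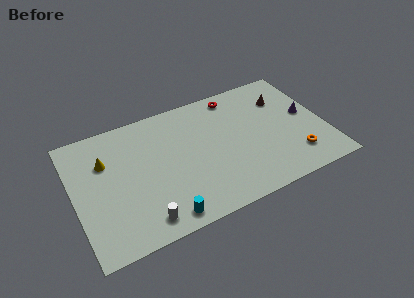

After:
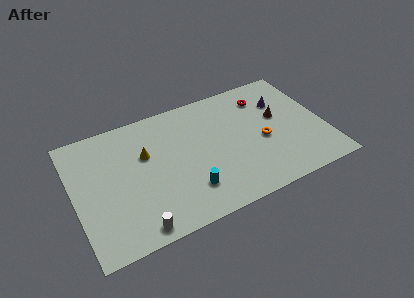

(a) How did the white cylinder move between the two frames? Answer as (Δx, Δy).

(-0.5, -0.4)

The white cylinder was at about (4.1, 1.4) and moved to about (3.6, 1.0).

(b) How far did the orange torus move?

2.8

The orange torus moved from about (14.3, 2.2) to (12.4, 4.3), a distance of √(1.9² + 2.1²) ≈ 2.8.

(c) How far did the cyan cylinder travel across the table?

2.2

The cyan cylinder moved from about (5.4, 1.1) to (7.2, 2.4), a distance of √(1.8² + 1.3²) ≈ 2.2.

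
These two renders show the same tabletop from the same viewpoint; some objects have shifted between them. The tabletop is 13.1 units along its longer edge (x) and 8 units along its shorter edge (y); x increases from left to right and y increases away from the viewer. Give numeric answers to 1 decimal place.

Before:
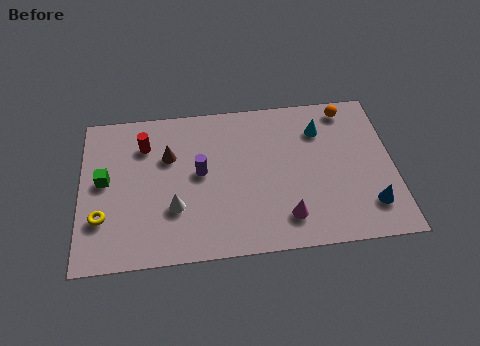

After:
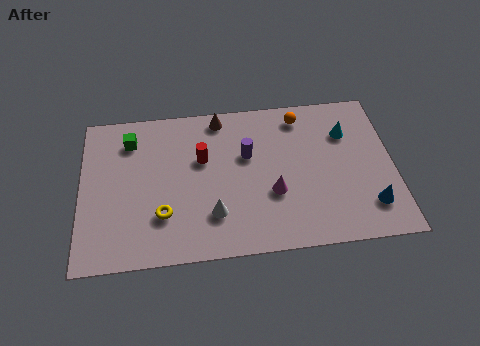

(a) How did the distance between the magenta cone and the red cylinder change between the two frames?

-3.7

Before: roughly 7.3 units apart; after: 3.6. That's 3.7 units closer together.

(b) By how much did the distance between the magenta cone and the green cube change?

-1.2

The distance was about 8.0 in the first image and 6.8 in the second, so they moved 1.2 units closer together.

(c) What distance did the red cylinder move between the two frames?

2.6

The red cylinder was near (2.7, 6.0) before and (5.1, 5.0) after, so it travelled √(2.4² + 1.0²) ≈ 2.6 units.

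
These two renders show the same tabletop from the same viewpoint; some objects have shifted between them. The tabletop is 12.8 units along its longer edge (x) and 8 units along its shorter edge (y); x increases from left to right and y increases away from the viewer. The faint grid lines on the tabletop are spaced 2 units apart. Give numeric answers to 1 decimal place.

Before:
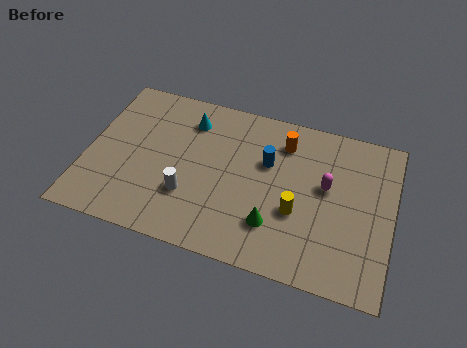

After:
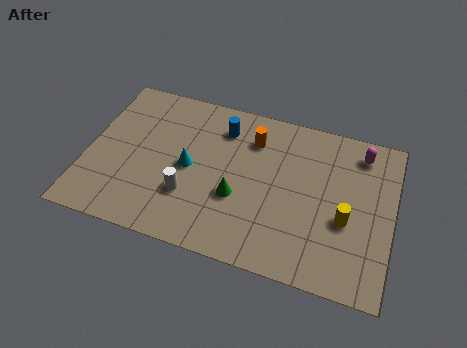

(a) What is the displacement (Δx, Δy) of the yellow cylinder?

(2.0, 0.2)

The yellow cylinder was at about (8.9, 3.0) and moved to about (10.9, 3.2).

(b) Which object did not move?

the white cylinder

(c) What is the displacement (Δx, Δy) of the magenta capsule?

(1.3, 2.1)

The magenta capsule started near (10.0, 4.6) and ended near (11.3, 6.7).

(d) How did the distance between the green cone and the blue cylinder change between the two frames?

+0.4

The distance was about 3.0 in the first image and 3.4 in the second, so they moved 0.4 units further apart.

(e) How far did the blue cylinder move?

2.3

From (7.5, 5.1) to (5.5, 6.3), the blue cylinder covered √(2.0² + 1.2²) ≈ 2.3 units.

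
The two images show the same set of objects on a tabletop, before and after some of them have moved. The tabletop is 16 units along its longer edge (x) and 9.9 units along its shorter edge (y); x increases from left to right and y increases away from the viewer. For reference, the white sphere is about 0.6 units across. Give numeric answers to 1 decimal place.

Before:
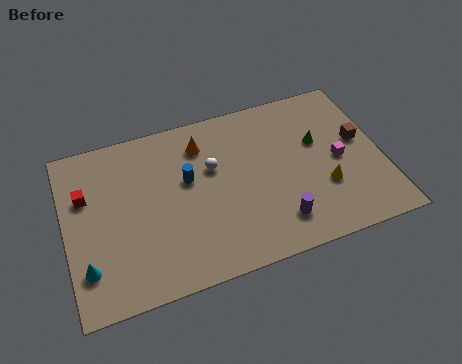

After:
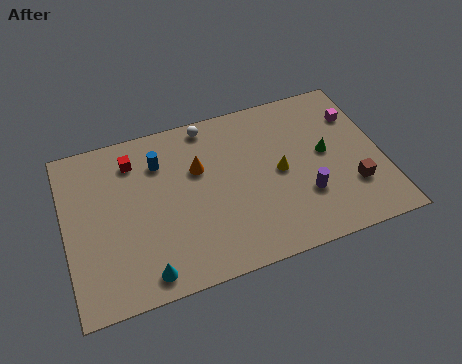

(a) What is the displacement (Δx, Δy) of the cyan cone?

(2.8, -1.2)

From the two frames, the cyan cone sits at roughly (0.9, 2.4) before and (3.7, 1.2) after.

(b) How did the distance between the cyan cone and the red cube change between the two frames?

+2.6

The distance was about 4.1 in the first image and 6.7 in the second, so they moved 2.6 units further apart.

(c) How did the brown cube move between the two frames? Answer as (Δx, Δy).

(-0.7, -2.7)

From the two frames, the brown cube sits at roughly (15.0, 5.6) before and (14.3, 2.9) after.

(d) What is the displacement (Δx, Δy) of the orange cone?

(-0.3, -1.4)

The orange cone was at about (7.1, 7.8) and moved to about (6.8, 6.4).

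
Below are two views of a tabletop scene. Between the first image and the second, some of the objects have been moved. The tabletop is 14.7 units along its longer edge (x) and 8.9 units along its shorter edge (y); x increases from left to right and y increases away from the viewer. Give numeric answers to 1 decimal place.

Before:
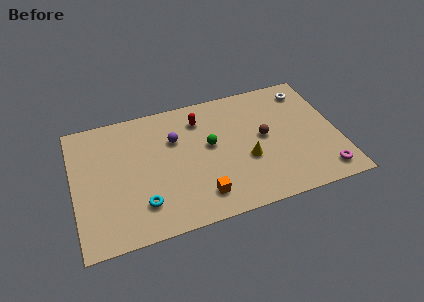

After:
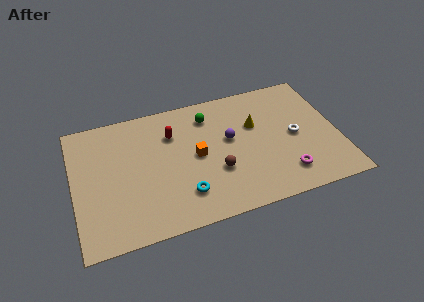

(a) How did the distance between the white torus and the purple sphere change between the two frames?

-4.0

They were about 7.7 units apart before and 3.7 after — 4.0 units closer together.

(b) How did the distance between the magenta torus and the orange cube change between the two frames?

-1.4

Before: roughly 6.8 units apart; after: 5.4. That's 1.4 units closer together.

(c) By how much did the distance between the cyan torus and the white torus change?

-4.3

Before: roughly 11.1 units apart; after: 6.8. That's 4.3 units closer together.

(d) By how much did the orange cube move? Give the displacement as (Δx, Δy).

(0.0, 2.8)

From the two frames, the orange cube sits at roughly (6.8, 1.7) before and (6.8, 4.5) after.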